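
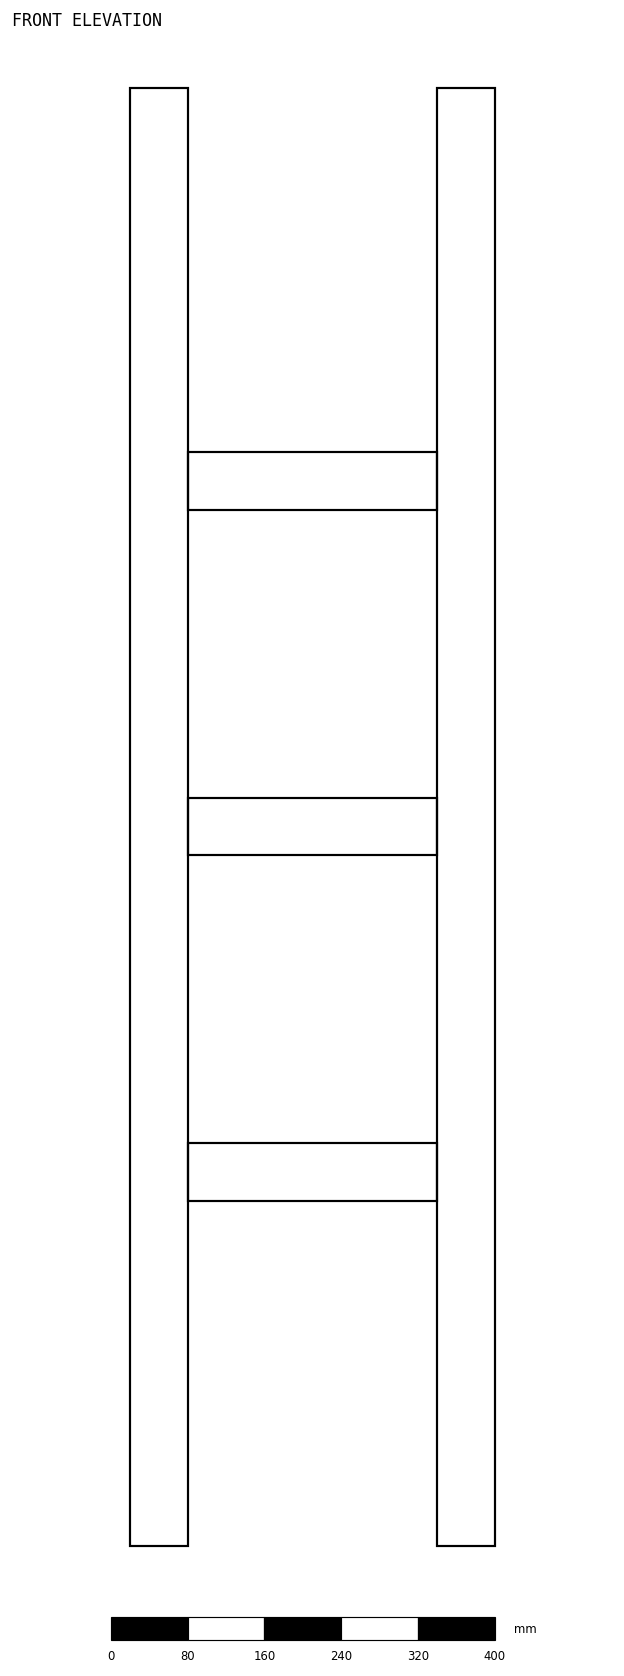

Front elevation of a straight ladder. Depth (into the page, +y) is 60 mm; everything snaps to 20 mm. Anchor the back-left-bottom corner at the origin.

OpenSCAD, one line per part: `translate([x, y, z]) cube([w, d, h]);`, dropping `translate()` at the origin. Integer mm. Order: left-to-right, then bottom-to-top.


cube([60, 60, 1520]);
translate([60, 0, 360]) cube([260, 60, 60]);
translate([60, 0, 720]) cube([260, 60, 60]);
translate([60, 0, 1080]) cube([260, 60, 60]);
translate([320, 0, 0]) cube([60, 60, 1520]);


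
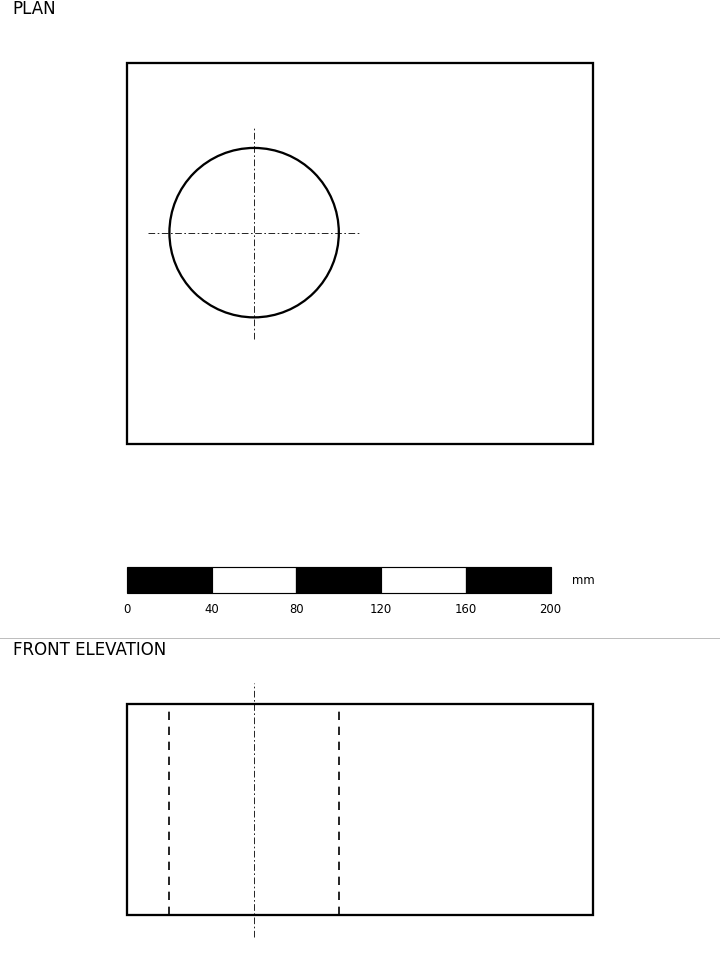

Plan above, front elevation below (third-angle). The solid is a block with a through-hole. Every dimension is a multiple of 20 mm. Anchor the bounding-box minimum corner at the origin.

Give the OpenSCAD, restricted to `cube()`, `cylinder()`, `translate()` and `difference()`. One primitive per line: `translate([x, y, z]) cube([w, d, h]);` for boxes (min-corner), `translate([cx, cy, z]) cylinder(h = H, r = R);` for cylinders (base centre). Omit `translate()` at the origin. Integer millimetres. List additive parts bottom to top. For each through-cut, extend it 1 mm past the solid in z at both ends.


difference() {
  cube([220, 180, 100]);
  translate([60, 100, -1]) cylinder(h = 102, r = 40);
}


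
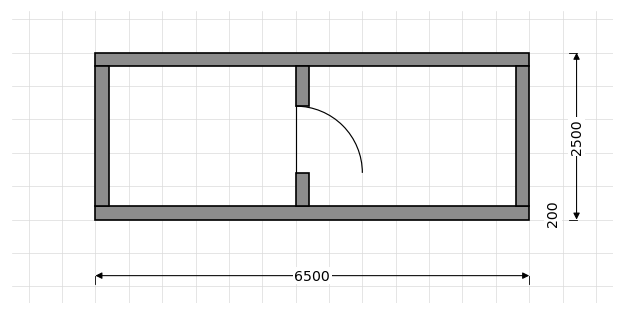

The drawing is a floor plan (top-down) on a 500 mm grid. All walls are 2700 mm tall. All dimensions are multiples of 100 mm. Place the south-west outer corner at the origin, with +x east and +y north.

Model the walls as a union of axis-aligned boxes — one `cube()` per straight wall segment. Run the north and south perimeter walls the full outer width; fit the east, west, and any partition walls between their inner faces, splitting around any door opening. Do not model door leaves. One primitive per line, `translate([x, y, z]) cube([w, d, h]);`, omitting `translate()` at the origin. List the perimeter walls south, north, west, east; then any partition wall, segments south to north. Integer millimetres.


cube([6500, 200, 2700]);
translate([0, 2300, 0]) cube([6500, 200, 2700]);
translate([0, 200, 0]) cube([200, 2100, 2700]);
translate([6300, 200, 0]) cube([200, 2100, 2700]);
translate([3000, 200, 0]) cube([200, 500, 2700]);
translate([3000, 1700, 0]) cube([200, 600, 2700]);


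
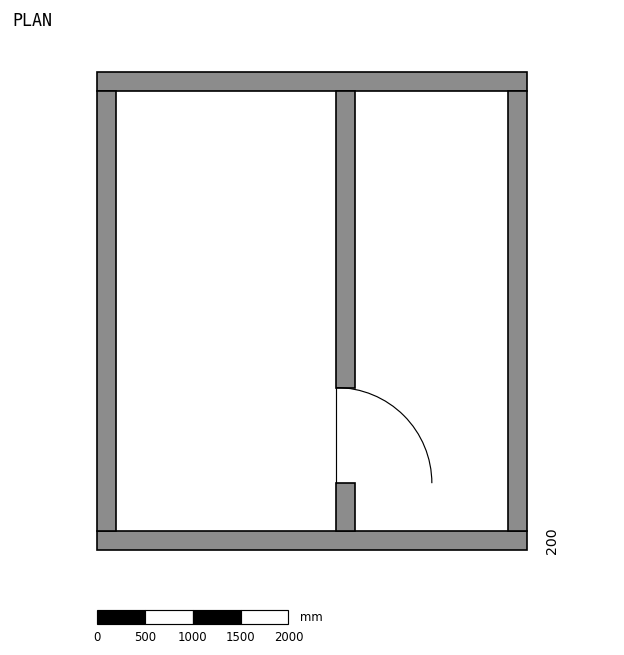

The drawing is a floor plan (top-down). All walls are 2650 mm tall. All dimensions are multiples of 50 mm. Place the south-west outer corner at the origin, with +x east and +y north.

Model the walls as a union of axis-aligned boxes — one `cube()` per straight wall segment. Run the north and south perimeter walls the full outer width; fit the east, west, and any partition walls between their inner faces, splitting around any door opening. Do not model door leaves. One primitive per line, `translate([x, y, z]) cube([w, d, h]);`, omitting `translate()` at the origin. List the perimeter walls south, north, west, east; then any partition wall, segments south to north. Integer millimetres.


cube([4500, 200, 2650]);
translate([0, 4800, 0]) cube([4500, 200, 2650]);
translate([0, 200, 0]) cube([200, 4600, 2650]);
translate([4300, 200, 0]) cube([200, 4600, 2650]);
translate([2500, 200, 0]) cube([200, 500, 2650]);
translate([2500, 1700, 0]) cube([200, 3100, 2650]);


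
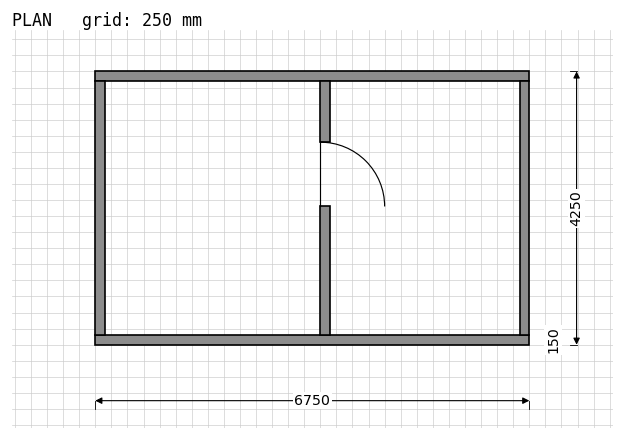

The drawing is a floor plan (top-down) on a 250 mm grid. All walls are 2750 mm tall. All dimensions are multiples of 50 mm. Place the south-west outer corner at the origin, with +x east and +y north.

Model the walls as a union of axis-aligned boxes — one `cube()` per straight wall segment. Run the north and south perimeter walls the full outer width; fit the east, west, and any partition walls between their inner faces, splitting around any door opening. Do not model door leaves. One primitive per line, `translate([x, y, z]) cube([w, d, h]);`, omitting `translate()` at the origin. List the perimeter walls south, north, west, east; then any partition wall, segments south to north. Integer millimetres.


cube([6750, 150, 2750]);
translate([0, 4100, 0]) cube([6750, 150, 2750]);
translate([0, 150, 0]) cube([150, 3950, 2750]);
translate([6600, 150, 0]) cube([150, 3950, 2750]);
translate([3500, 150, 0]) cube([150, 2000, 2750]);
translate([3500, 3150, 0]) cube([150, 950, 2750]);


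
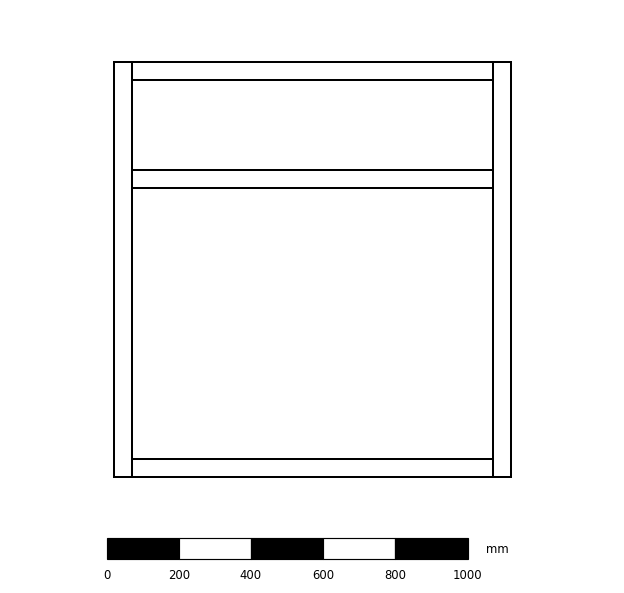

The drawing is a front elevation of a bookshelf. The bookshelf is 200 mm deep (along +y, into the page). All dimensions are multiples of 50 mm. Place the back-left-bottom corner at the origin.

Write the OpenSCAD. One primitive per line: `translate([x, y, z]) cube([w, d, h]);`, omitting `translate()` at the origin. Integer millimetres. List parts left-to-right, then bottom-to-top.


cube([50, 200, 1150]);
translate([50, 0, 0]) cube([1000, 200, 50]);
translate([50, 0, 800]) cube([1000, 200, 50]);
translate([50, 0, 1100]) cube([1000, 200, 50]);
translate([1050, 0, 0]) cube([50, 200, 1150]);


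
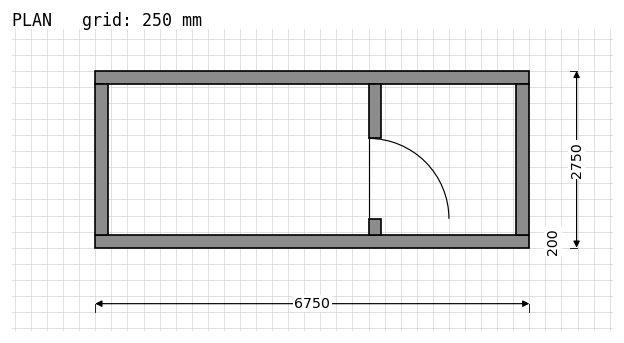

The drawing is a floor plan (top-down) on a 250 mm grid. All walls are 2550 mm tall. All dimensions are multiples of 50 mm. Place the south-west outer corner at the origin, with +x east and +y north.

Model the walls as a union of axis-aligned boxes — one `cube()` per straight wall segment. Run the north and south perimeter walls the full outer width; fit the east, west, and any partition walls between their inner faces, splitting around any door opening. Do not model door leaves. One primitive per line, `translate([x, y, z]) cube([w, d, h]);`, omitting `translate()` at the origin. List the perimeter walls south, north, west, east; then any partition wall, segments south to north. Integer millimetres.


cube([6750, 200, 2550]);
translate([0, 2550, 0]) cube([6750, 200, 2550]);
translate([0, 200, 0]) cube([200, 2350, 2550]);
translate([6550, 200, 0]) cube([200, 2350, 2550]);
translate([4250, 200, 0]) cube([200, 250, 2550]);
translate([4250, 1700, 0]) cube([200, 850, 2550]);


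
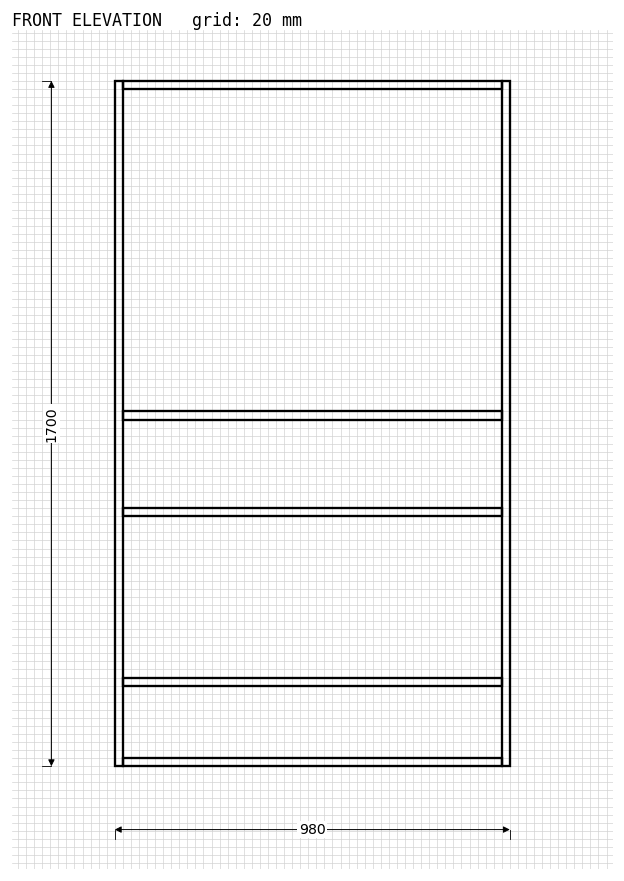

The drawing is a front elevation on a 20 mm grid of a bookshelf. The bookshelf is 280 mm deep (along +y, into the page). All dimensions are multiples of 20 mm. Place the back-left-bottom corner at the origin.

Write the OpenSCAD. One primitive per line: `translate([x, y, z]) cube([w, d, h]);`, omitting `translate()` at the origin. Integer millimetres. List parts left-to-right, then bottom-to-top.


cube([20, 280, 1700]);
translate([20, 0, 0]) cube([940, 280, 20]);
translate([20, 0, 200]) cube([940, 280, 20]);
translate([20, 0, 620]) cube([940, 280, 20]);
translate([20, 0, 860]) cube([940, 280, 20]);
translate([20, 0, 1680]) cube([940, 280, 20]);
translate([960, 0, 0]) cube([20, 280, 1700]);


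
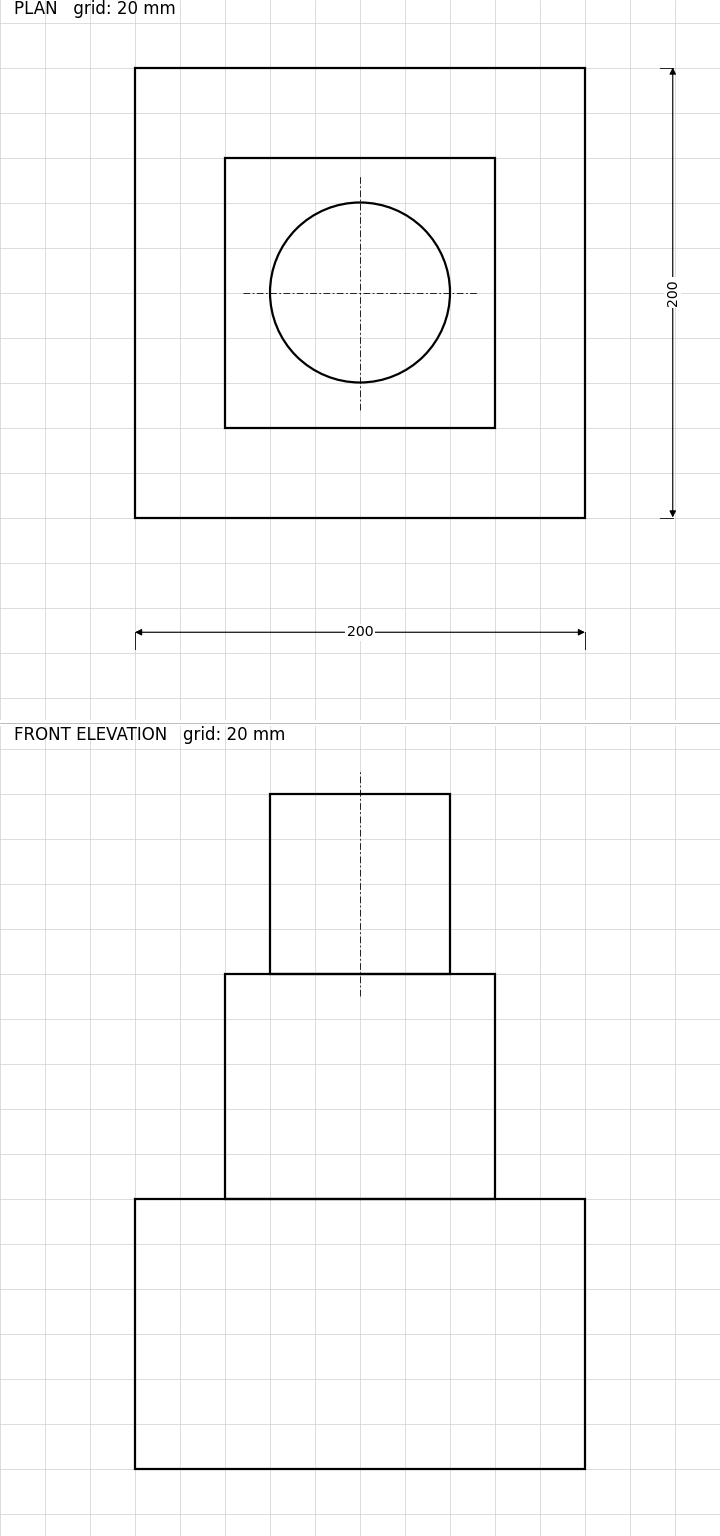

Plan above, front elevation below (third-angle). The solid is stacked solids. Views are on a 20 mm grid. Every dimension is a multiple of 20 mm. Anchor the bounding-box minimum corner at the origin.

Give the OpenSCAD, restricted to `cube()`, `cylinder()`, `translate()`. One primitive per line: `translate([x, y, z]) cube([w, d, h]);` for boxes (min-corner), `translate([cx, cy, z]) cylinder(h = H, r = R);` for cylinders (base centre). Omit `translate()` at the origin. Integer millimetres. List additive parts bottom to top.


cube([200, 200, 120]);
translate([40, 40, 120]) cube([120, 120, 100]);
translate([100, 100, 220]) cylinder(h = 80, r = 40);


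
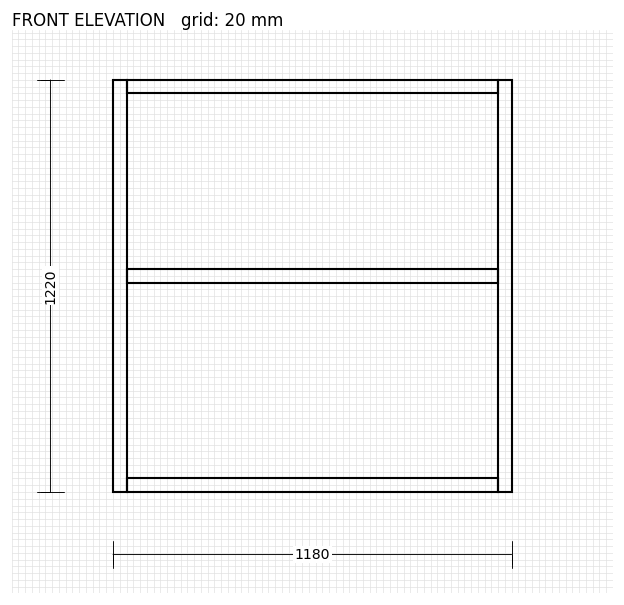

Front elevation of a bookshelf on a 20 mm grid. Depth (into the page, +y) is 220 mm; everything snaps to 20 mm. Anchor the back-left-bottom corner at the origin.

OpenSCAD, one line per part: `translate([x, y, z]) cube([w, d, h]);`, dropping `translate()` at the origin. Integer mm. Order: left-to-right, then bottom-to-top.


cube([40, 220, 1220]);
translate([40, 0, 0]) cube([1100, 220, 40]);
translate([40, 0, 620]) cube([1100, 220, 40]);
translate([40, 0, 1180]) cube([1100, 220, 40]);
translate([1140, 0, 0]) cube([40, 220, 1220]);


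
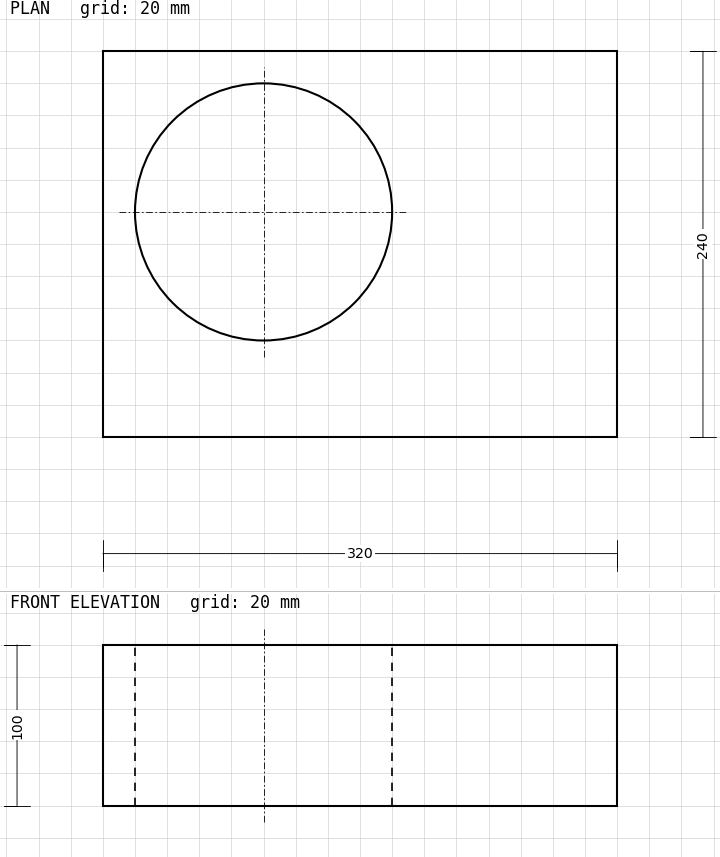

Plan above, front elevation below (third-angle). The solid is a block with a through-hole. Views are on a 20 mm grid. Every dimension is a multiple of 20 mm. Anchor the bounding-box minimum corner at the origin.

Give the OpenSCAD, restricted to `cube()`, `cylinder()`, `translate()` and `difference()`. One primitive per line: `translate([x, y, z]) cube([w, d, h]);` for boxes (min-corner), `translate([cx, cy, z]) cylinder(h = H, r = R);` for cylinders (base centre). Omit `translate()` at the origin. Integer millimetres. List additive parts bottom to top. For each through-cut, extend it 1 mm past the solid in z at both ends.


difference() {
  cube([320, 240, 100]);
  translate([100, 140, -1]) cylinder(h = 102, r = 80);
}


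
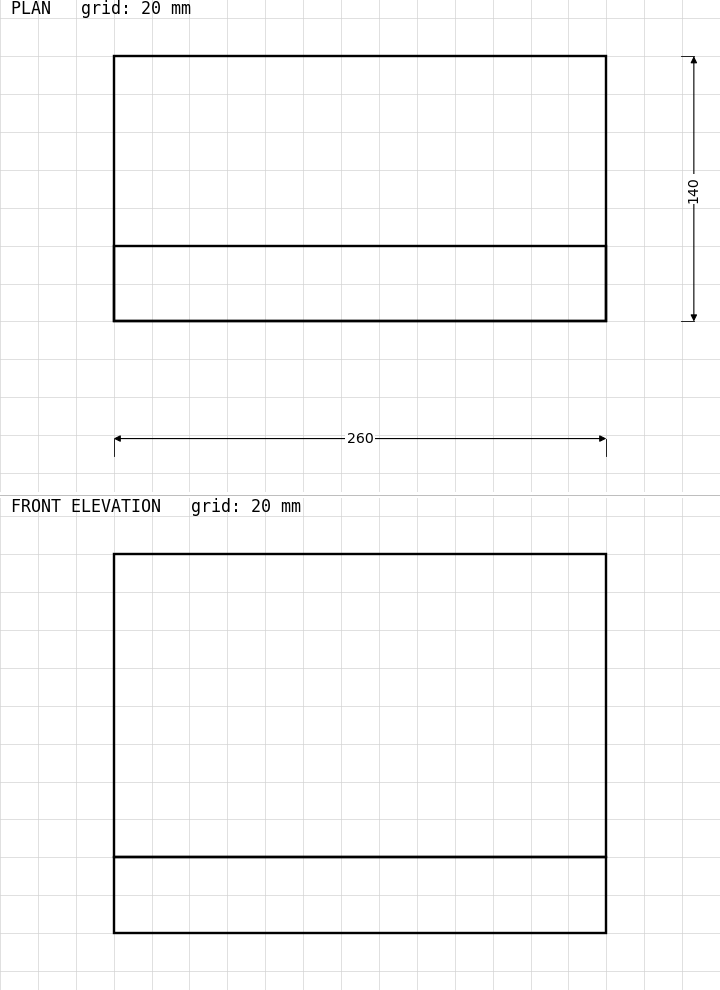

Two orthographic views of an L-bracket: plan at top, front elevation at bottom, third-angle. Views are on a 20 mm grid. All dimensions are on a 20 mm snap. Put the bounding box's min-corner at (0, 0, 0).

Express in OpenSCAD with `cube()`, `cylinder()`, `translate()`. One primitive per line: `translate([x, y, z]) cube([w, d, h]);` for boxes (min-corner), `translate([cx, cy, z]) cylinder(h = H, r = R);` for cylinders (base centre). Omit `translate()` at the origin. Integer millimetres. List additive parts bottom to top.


cube([260, 140, 40]);
translate([0, 0, 40]) cube([260, 40, 160]);


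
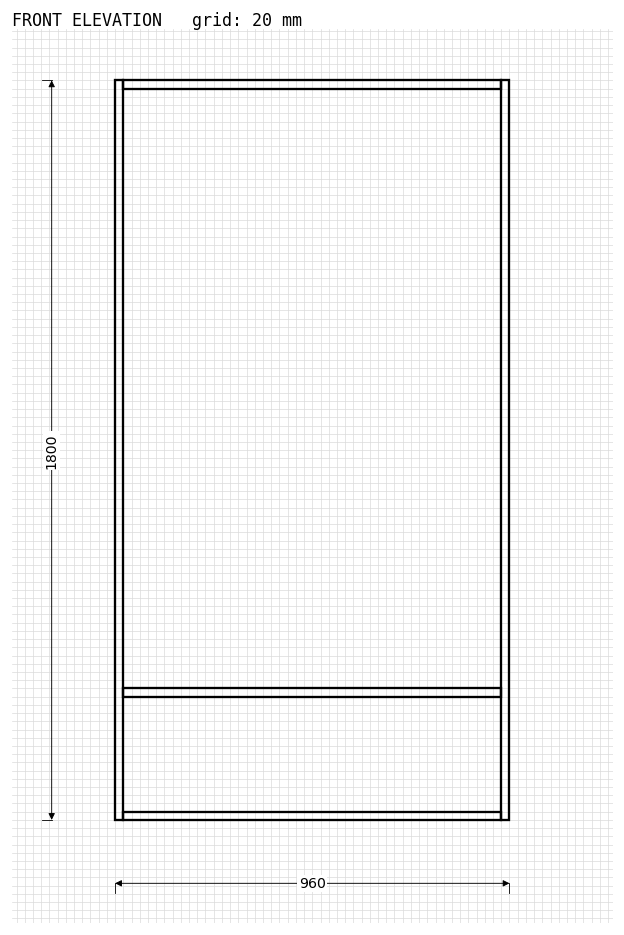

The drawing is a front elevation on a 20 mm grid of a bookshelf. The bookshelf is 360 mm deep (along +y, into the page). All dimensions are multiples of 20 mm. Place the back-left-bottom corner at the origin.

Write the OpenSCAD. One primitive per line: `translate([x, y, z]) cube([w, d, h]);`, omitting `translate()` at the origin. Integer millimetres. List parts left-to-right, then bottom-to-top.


cube([20, 360, 1800]);
translate([20, 0, 0]) cube([920, 360, 20]);
translate([20, 0, 300]) cube([920, 360, 20]);
translate([20, 0, 1780]) cube([920, 360, 20]);
translate([940, 0, 0]) cube([20, 360, 1800]);


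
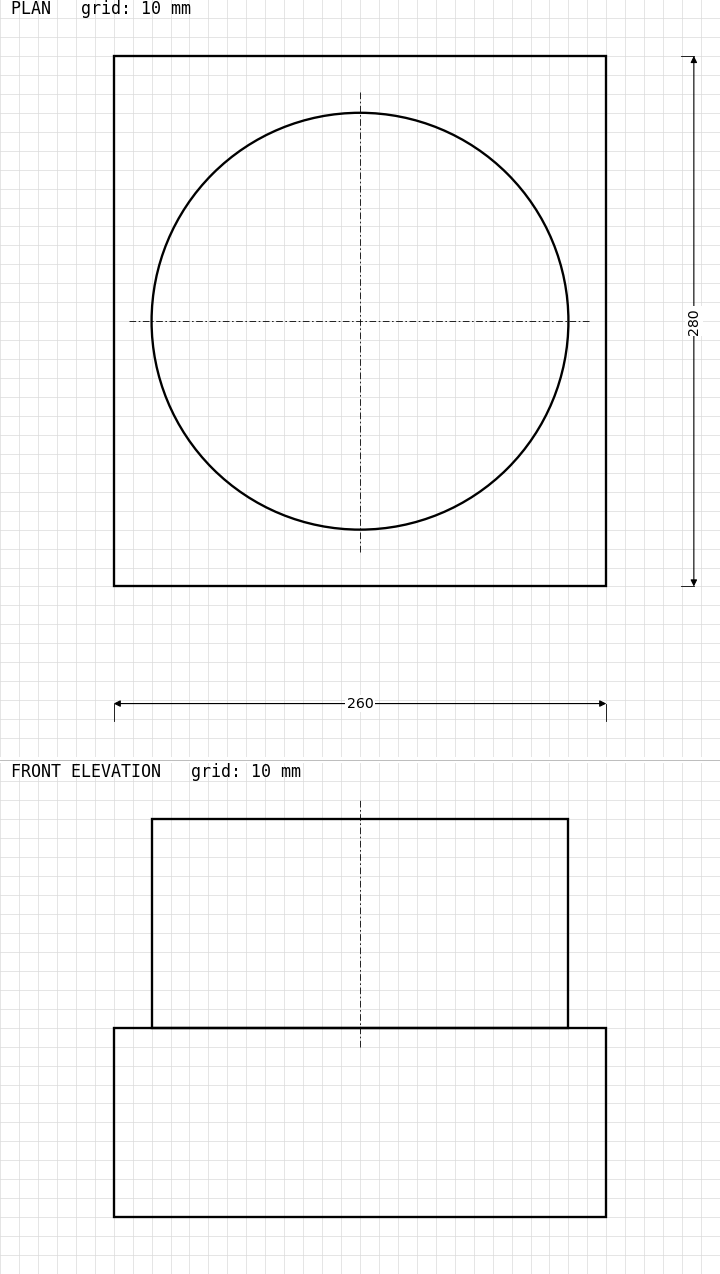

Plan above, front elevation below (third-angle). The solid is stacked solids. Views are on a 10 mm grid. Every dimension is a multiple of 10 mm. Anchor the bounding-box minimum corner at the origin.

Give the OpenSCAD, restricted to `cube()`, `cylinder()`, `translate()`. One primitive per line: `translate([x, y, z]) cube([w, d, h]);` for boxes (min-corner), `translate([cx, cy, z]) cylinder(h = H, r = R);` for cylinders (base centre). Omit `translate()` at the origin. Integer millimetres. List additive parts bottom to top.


cube([260, 280, 100]);
translate([130, 140, 100]) cylinder(h = 110, r = 110);


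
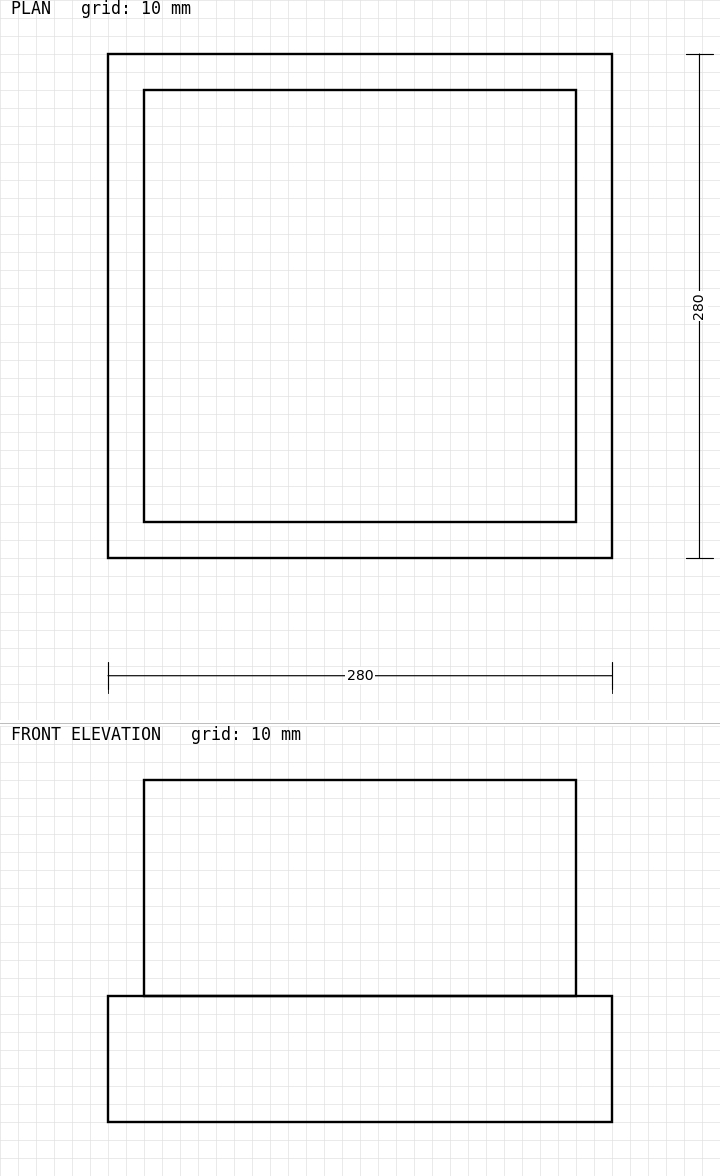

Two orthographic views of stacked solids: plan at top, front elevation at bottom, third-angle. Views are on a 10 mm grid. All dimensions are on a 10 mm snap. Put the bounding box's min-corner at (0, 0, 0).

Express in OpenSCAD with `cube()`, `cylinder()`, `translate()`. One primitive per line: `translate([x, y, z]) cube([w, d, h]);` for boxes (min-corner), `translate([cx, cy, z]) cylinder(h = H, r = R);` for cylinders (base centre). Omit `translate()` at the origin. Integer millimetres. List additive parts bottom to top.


cube([280, 280, 70]);
translate([20, 20, 70]) cube([240, 240, 120]);


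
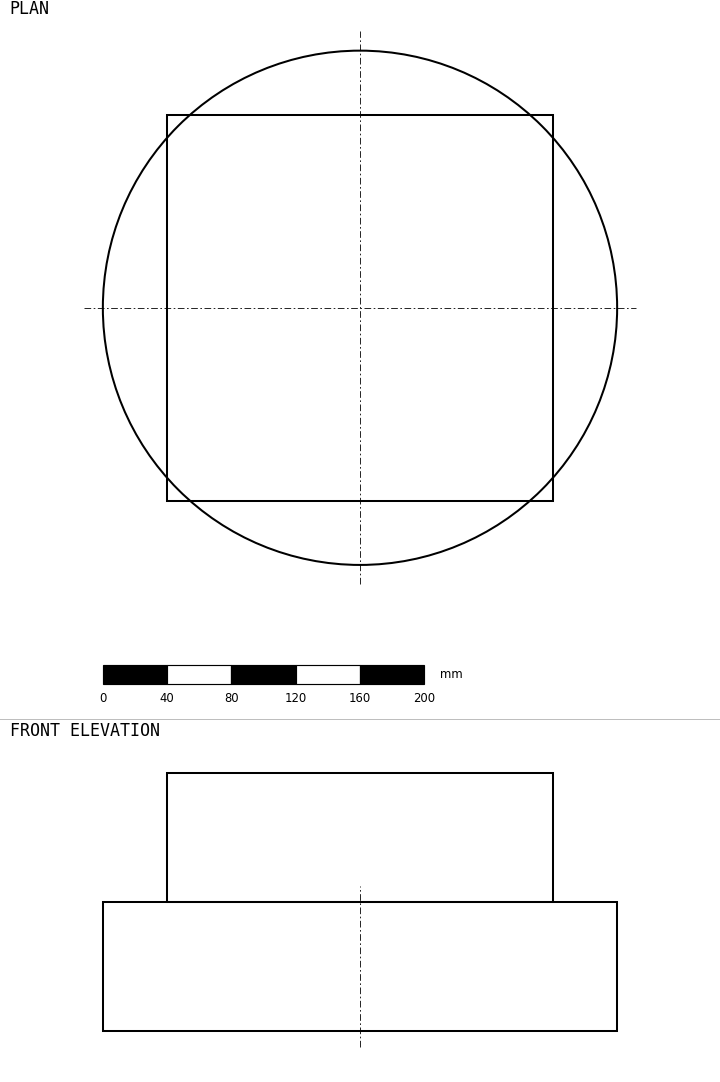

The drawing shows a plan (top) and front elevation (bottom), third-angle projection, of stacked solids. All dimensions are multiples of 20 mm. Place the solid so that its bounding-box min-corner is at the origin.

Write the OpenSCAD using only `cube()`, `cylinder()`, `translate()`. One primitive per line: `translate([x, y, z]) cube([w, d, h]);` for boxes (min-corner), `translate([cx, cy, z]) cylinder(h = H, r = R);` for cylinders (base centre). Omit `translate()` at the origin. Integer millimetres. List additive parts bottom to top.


translate([160, 160, 0]) cylinder(h = 80, r = 160);
translate([40, 40, 80]) cube([240, 240, 80]);


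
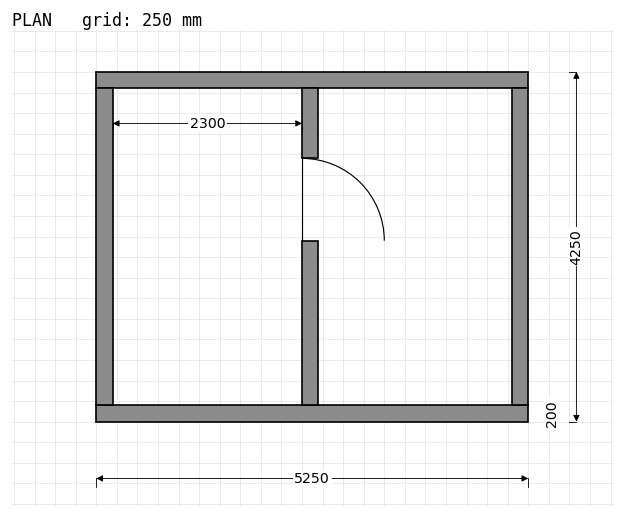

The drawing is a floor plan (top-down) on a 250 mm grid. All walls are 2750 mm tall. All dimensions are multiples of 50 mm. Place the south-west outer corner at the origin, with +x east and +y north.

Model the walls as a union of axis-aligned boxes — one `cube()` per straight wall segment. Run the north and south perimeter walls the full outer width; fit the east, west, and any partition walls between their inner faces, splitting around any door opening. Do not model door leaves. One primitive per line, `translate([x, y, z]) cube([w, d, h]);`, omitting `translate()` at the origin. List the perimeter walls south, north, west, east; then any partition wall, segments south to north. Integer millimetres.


cube([5250, 200, 2750]);
translate([0, 4050, 0]) cube([5250, 200, 2750]);
translate([0, 200, 0]) cube([200, 3850, 2750]);
translate([5050, 200, 0]) cube([200, 3850, 2750]);
translate([2500, 200, 0]) cube([200, 2000, 2750]);
translate([2500, 3200, 0]) cube([200, 850, 2750]);


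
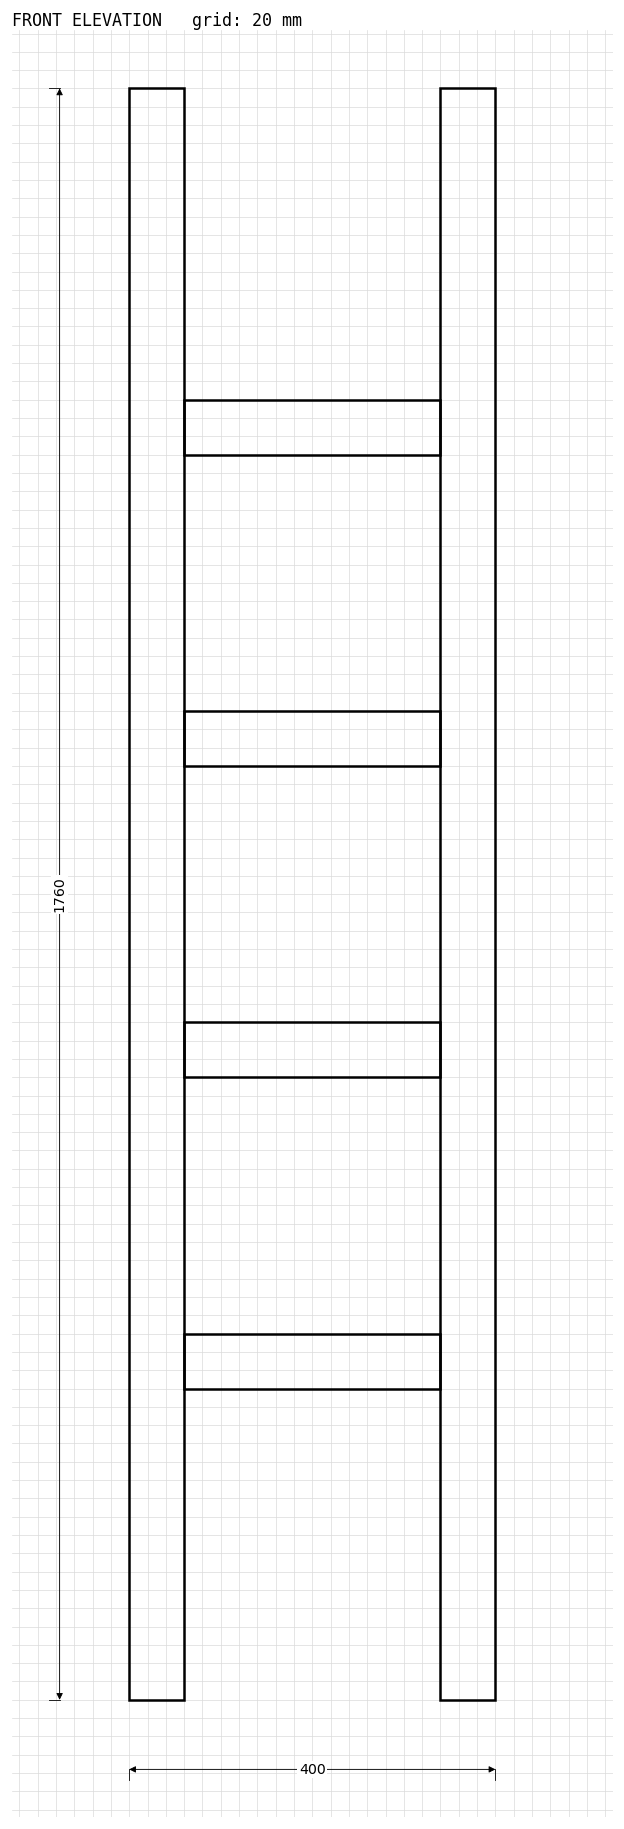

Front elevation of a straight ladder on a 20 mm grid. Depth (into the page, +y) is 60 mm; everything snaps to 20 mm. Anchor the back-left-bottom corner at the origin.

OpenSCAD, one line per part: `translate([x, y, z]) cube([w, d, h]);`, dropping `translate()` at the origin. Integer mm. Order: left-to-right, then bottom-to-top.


cube([60, 60, 1760]);
translate([60, 0, 340]) cube([280, 60, 60]);
translate([60, 0, 680]) cube([280, 60, 60]);
translate([60, 0, 1020]) cube([280, 60, 60]);
translate([60, 0, 1360]) cube([280, 60, 60]);
translate([340, 0, 0]) cube([60, 60, 1760]);


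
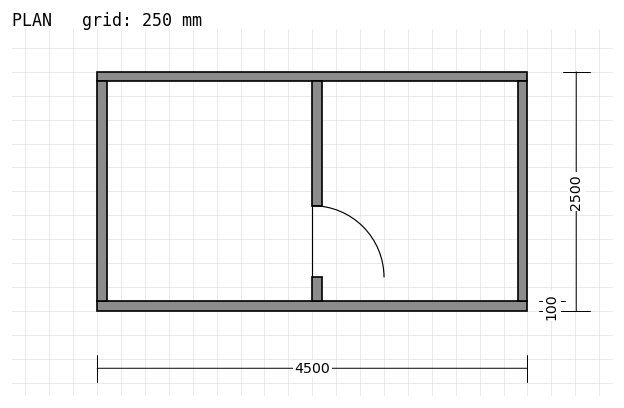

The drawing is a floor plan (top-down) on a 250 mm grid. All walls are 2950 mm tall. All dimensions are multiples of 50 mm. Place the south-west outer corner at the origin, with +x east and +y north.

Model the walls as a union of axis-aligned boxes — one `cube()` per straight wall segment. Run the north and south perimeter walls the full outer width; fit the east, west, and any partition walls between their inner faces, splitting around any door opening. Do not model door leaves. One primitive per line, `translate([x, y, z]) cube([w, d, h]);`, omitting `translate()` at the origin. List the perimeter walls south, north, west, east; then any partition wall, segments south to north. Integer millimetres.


cube([4500, 100, 2950]);
translate([0, 2400, 0]) cube([4500, 100, 2950]);
translate([0, 100, 0]) cube([100, 2300, 2950]);
translate([4400, 100, 0]) cube([100, 2300, 2950]);
translate([2250, 100, 0]) cube([100, 250, 2950]);
translate([2250, 1100, 0]) cube([100, 1300, 2950]);


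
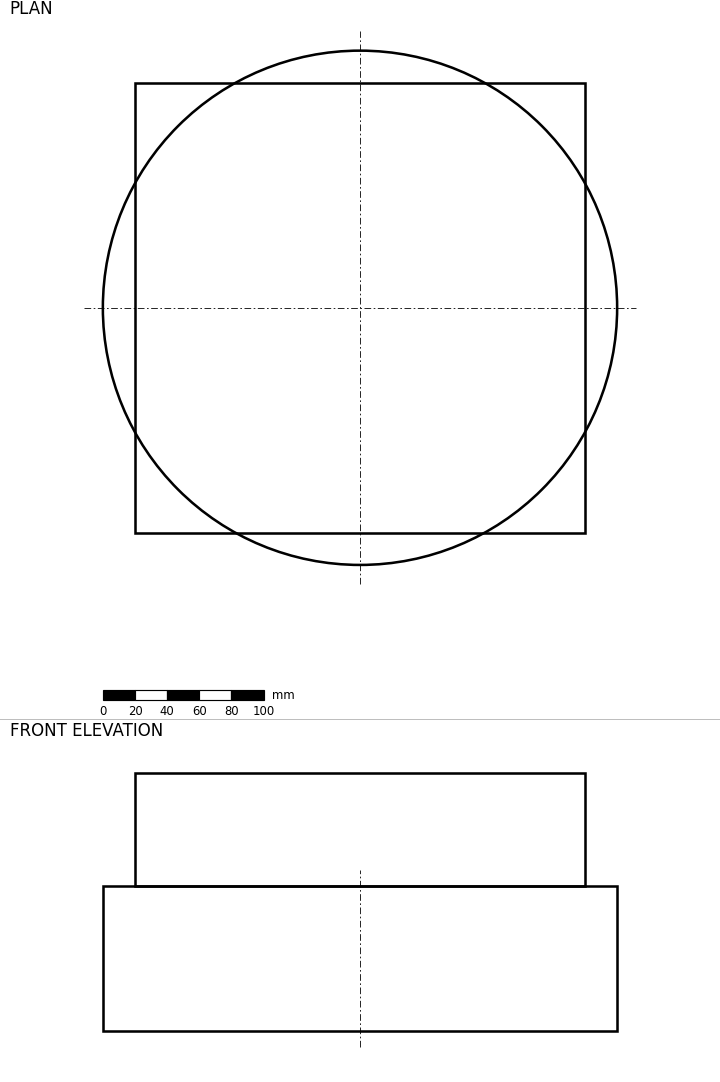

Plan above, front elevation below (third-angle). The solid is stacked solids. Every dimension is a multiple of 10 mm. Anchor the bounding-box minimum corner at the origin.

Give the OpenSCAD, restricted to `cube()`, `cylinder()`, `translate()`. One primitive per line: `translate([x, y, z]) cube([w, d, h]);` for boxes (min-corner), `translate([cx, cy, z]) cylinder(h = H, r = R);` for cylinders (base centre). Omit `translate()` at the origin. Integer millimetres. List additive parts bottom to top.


translate([160, 160, 0]) cylinder(h = 90, r = 160);
translate([20, 20, 90]) cube([280, 280, 70]);


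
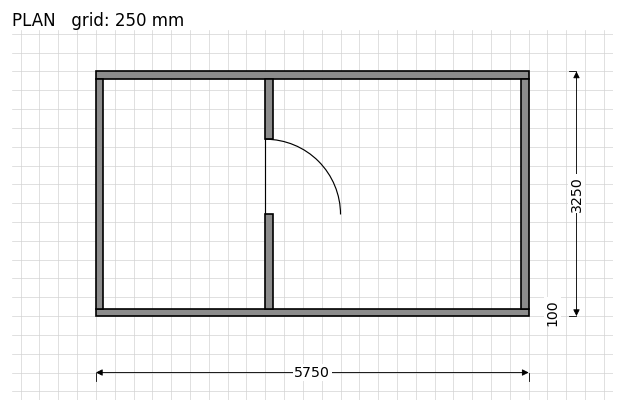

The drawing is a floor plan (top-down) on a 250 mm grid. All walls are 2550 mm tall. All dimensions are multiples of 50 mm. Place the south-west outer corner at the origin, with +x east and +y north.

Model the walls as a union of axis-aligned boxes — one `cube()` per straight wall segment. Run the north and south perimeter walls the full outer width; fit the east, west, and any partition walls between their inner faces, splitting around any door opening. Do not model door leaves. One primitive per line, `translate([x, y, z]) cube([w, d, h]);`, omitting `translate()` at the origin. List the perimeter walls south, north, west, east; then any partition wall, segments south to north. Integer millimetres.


cube([5750, 100, 2550]);
translate([0, 3150, 0]) cube([5750, 100, 2550]);
translate([0, 100, 0]) cube([100, 3050, 2550]);
translate([5650, 100, 0]) cube([100, 3050, 2550]);
translate([2250, 100, 0]) cube([100, 1250, 2550]);
translate([2250, 2350, 0]) cube([100, 800, 2550]);


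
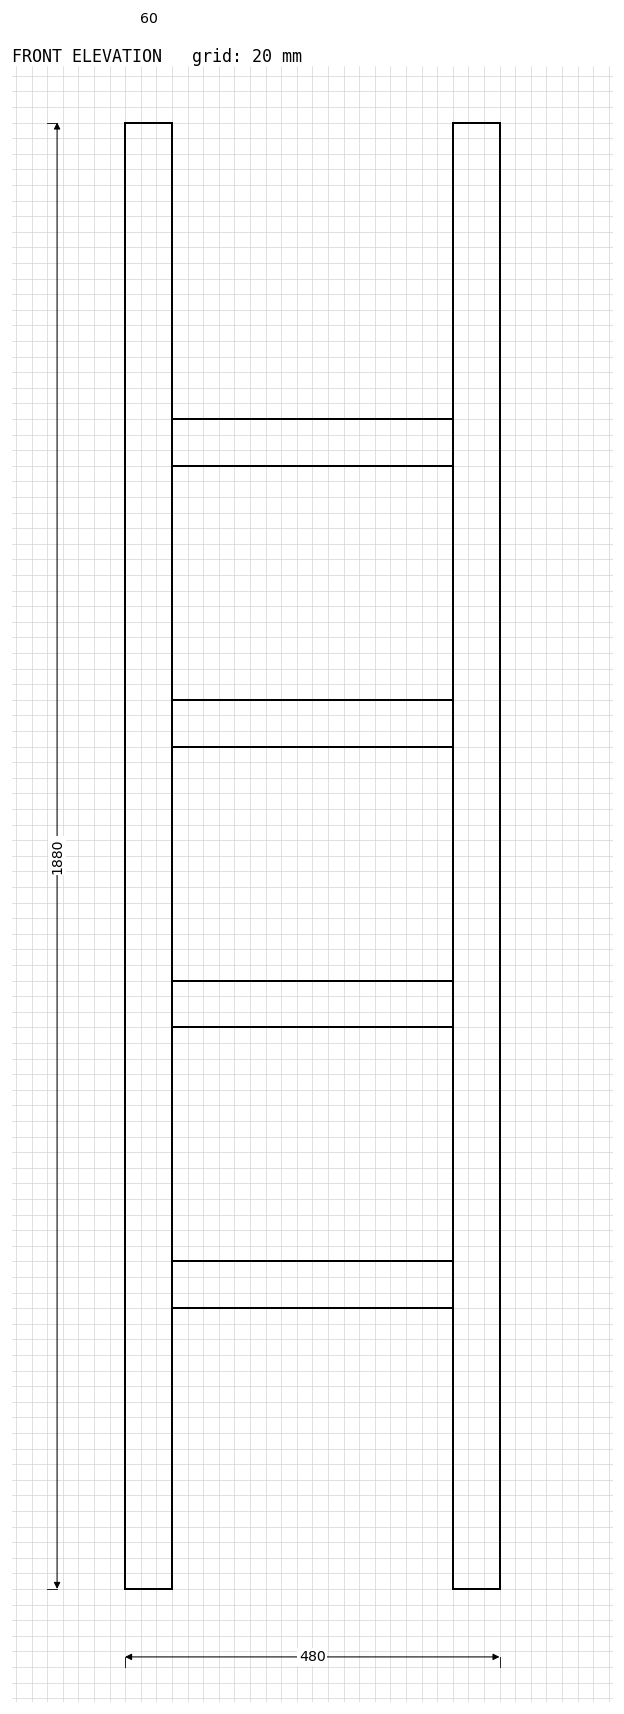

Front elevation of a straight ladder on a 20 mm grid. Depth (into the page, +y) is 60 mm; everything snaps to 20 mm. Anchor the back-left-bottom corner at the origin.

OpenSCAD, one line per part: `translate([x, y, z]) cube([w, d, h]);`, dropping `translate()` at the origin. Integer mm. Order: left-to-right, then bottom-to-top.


cube([60, 60, 1880]);
translate([60, 0, 360]) cube([360, 60, 60]);
translate([60, 0, 720]) cube([360, 60, 60]);
translate([60, 0, 1080]) cube([360, 60, 60]);
translate([60, 0, 1440]) cube([360, 60, 60]);
translate([420, 0, 0]) cube([60, 60, 1880]);


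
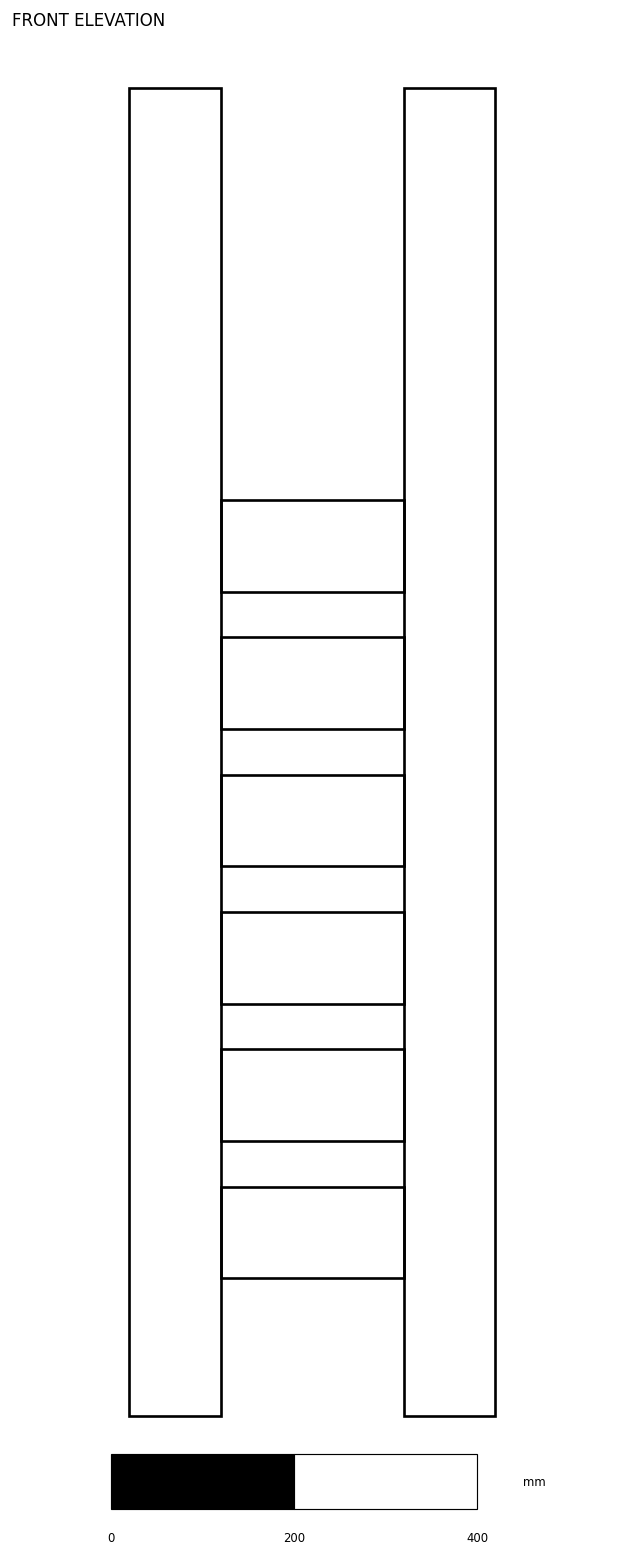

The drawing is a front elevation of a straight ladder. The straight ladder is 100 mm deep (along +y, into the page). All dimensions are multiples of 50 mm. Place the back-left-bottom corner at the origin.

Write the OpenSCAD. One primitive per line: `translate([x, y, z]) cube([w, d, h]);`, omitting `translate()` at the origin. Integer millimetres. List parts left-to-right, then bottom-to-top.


cube([100, 100, 1450]);
translate([100, 0, 150]) cube([200, 100, 100]);
translate([100, 0, 300]) cube([200, 100, 100]);
translate([100, 0, 450]) cube([200, 100, 100]);
translate([100, 0, 600]) cube([200, 100, 100]);
translate([100, 0, 750]) cube([200, 100, 100]);
translate([100, 0, 900]) cube([200, 100, 100]);
translate([300, 0, 0]) cube([100, 100, 1450]);


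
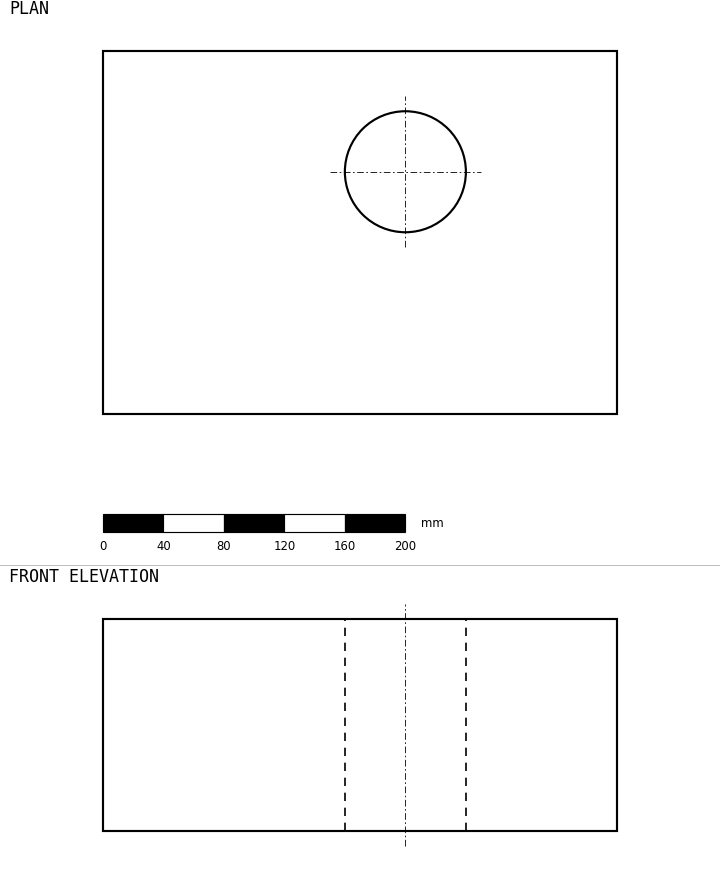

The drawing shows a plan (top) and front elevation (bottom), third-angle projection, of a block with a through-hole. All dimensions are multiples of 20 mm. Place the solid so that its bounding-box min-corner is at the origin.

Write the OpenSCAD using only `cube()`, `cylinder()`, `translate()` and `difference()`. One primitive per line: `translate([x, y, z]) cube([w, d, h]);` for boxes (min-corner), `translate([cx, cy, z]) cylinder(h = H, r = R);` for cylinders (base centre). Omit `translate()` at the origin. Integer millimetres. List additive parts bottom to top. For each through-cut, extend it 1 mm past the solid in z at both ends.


difference() {
  cube([340, 240, 140]);
  translate([200, 160, -1]) cylinder(h = 142, r = 40);
}


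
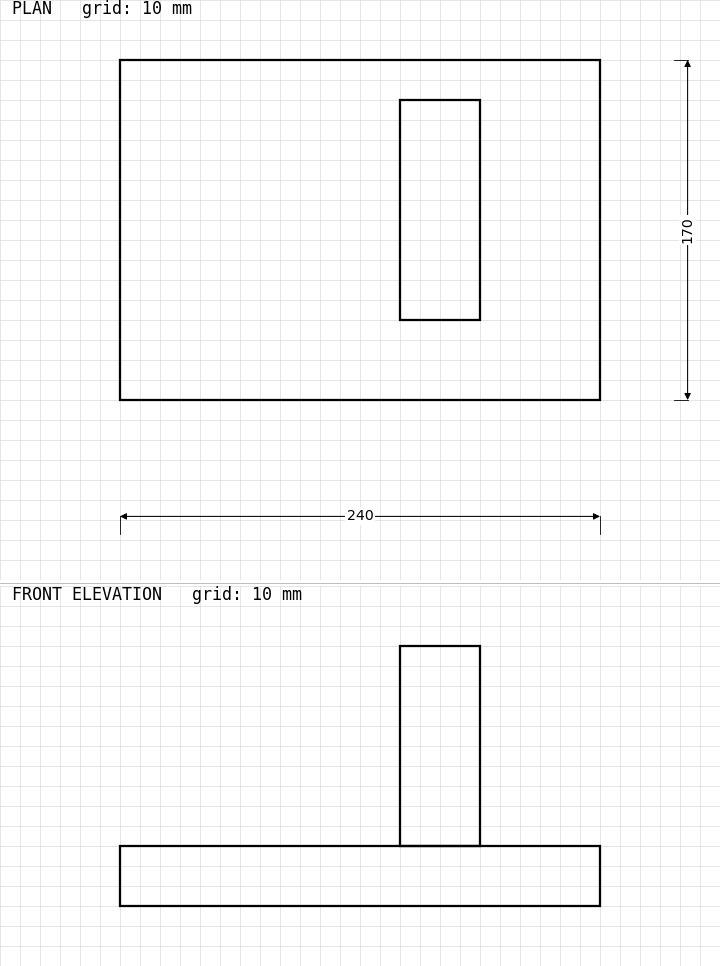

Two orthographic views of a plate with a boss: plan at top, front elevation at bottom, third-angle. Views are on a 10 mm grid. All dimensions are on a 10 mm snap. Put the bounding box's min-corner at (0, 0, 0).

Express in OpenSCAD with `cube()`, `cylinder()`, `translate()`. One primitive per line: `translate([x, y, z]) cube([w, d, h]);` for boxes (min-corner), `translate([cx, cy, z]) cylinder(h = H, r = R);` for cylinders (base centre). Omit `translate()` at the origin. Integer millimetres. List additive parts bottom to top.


cube([240, 170, 30]);
translate([140, 40, 30]) cube([40, 110, 100]);


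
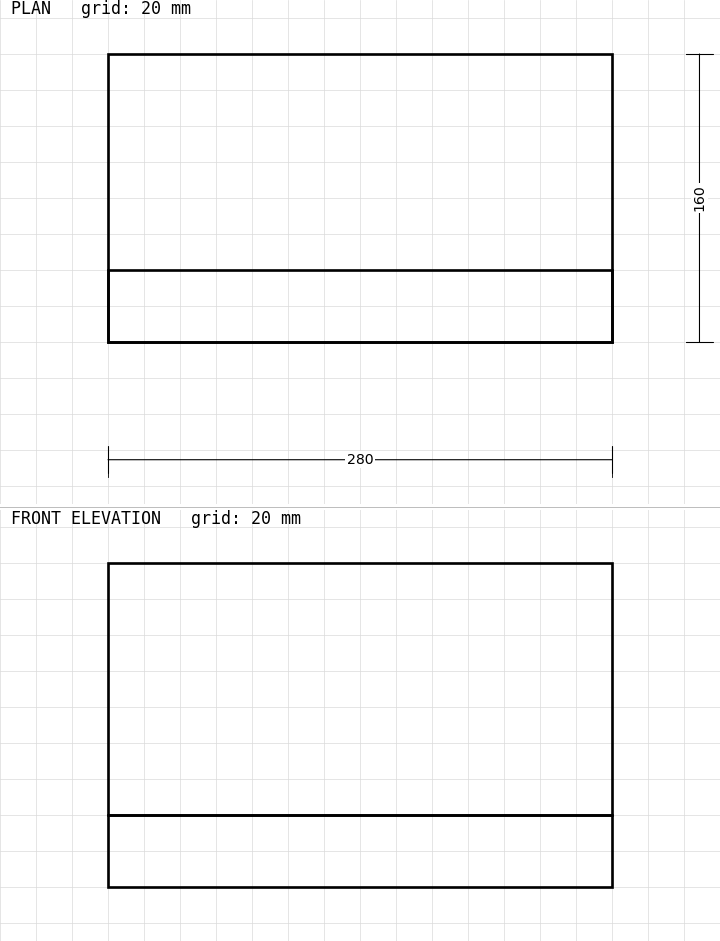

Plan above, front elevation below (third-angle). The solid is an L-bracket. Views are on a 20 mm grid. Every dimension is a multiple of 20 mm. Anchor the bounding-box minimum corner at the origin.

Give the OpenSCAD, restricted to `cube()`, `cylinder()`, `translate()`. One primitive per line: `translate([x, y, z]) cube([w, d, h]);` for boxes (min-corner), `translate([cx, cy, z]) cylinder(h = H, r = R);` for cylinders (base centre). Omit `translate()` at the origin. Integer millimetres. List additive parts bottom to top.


cube([280, 160, 40]);
translate([0, 0, 40]) cube([280, 40, 140]);


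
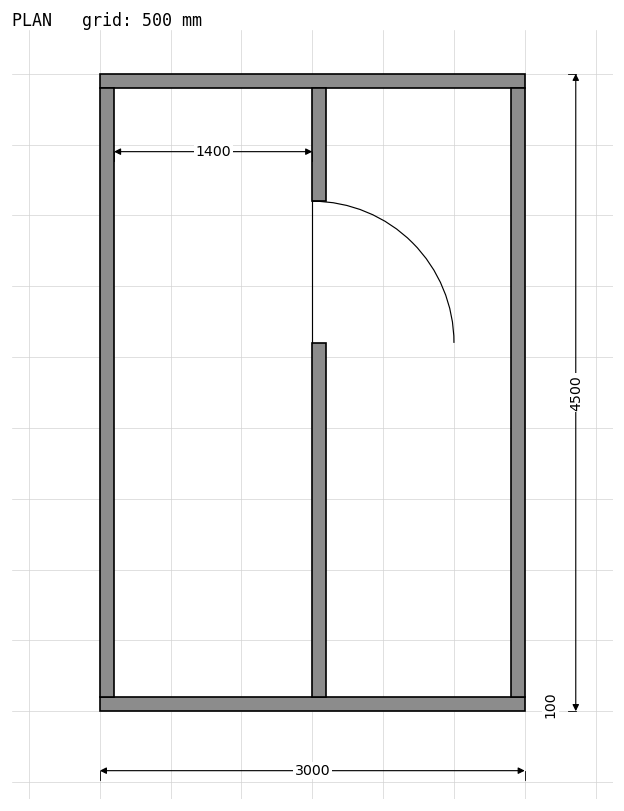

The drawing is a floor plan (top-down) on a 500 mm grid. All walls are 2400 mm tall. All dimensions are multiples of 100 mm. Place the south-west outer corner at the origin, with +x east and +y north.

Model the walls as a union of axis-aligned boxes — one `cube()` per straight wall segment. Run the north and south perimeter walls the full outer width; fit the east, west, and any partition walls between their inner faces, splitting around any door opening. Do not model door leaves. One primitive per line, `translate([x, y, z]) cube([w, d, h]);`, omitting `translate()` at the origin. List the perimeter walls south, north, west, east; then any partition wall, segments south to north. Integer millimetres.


cube([3000, 100, 2400]);
translate([0, 4400, 0]) cube([3000, 100, 2400]);
translate([0, 100, 0]) cube([100, 4300, 2400]);
translate([2900, 100, 0]) cube([100, 4300, 2400]);
translate([1500, 100, 0]) cube([100, 2500, 2400]);
translate([1500, 3600, 0]) cube([100, 800, 2400]);


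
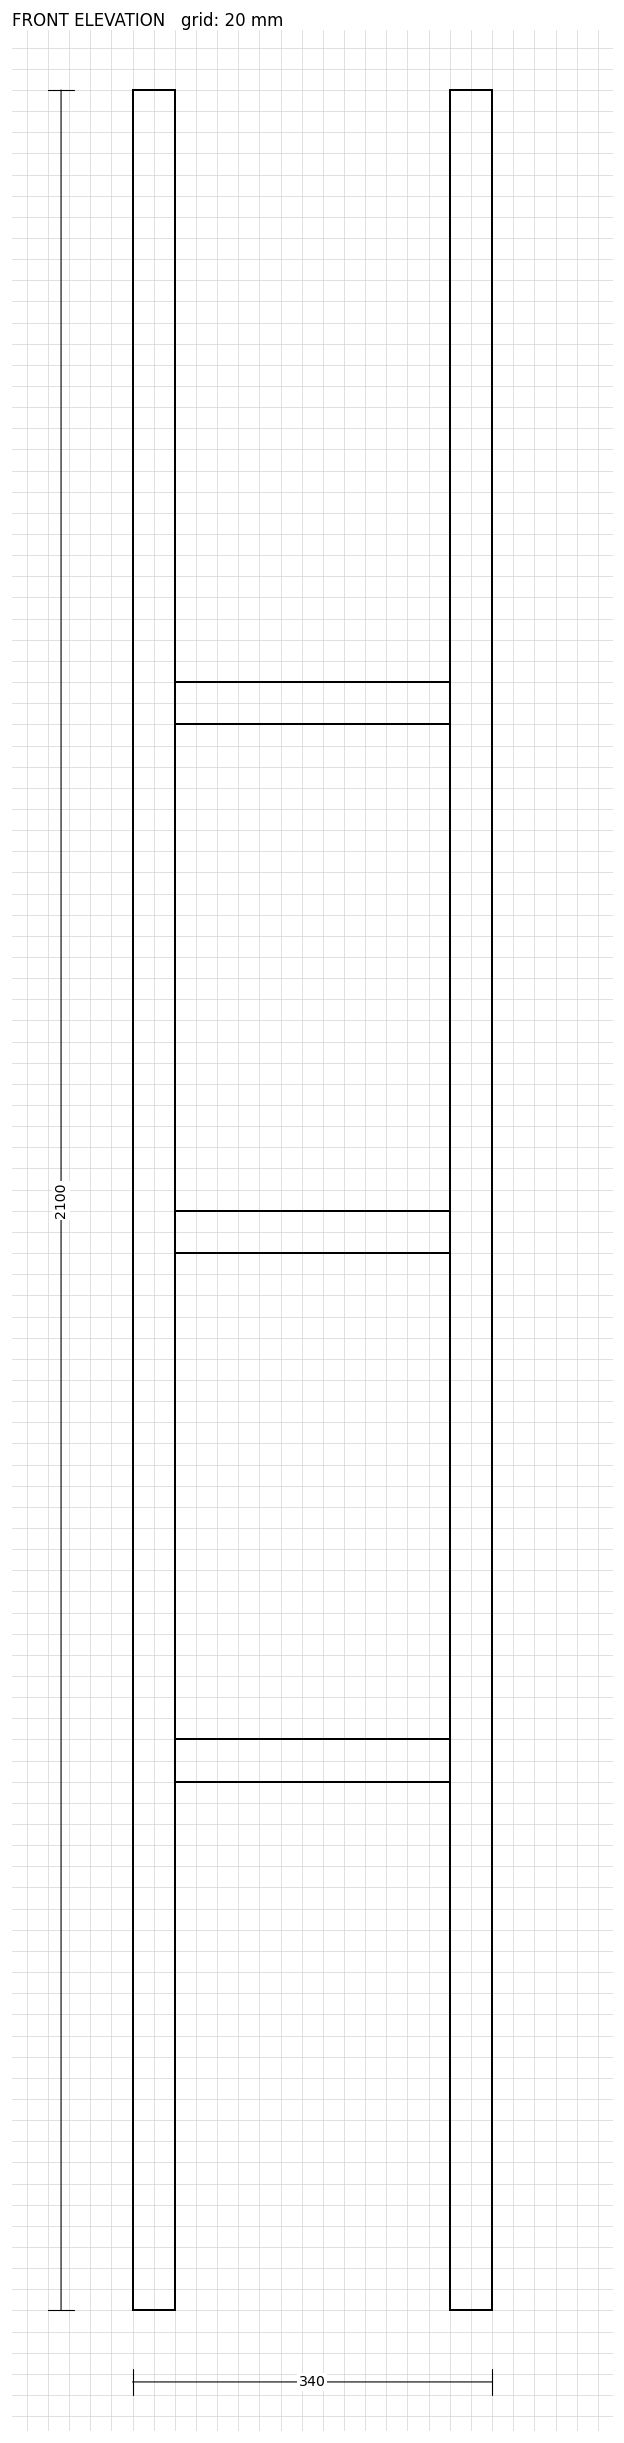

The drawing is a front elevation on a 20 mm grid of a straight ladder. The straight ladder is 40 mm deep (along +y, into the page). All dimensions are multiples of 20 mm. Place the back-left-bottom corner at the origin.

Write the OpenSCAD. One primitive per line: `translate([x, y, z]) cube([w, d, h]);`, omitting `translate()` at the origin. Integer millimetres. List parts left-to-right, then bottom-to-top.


cube([40, 40, 2100]);
translate([40, 0, 500]) cube([260, 40, 40]);
translate([40, 0, 1000]) cube([260, 40, 40]);
translate([40, 0, 1500]) cube([260, 40, 40]);
translate([300, 0, 0]) cube([40, 40, 2100]);


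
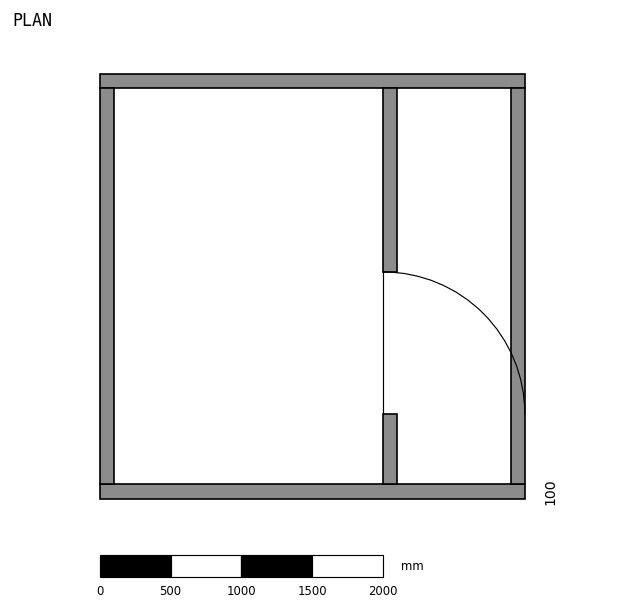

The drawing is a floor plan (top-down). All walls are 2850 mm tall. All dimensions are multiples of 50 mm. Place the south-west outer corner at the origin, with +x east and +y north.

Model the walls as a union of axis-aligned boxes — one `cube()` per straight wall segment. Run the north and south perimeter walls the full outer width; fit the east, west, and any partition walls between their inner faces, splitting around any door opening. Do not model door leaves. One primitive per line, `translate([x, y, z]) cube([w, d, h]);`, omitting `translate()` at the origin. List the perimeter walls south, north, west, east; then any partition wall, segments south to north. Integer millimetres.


cube([3000, 100, 2850]);
translate([0, 2900, 0]) cube([3000, 100, 2850]);
translate([0, 100, 0]) cube([100, 2800, 2850]);
translate([2900, 100, 0]) cube([100, 2800, 2850]);
translate([2000, 100, 0]) cube([100, 500, 2850]);
translate([2000, 1600, 0]) cube([100, 1300, 2850]);


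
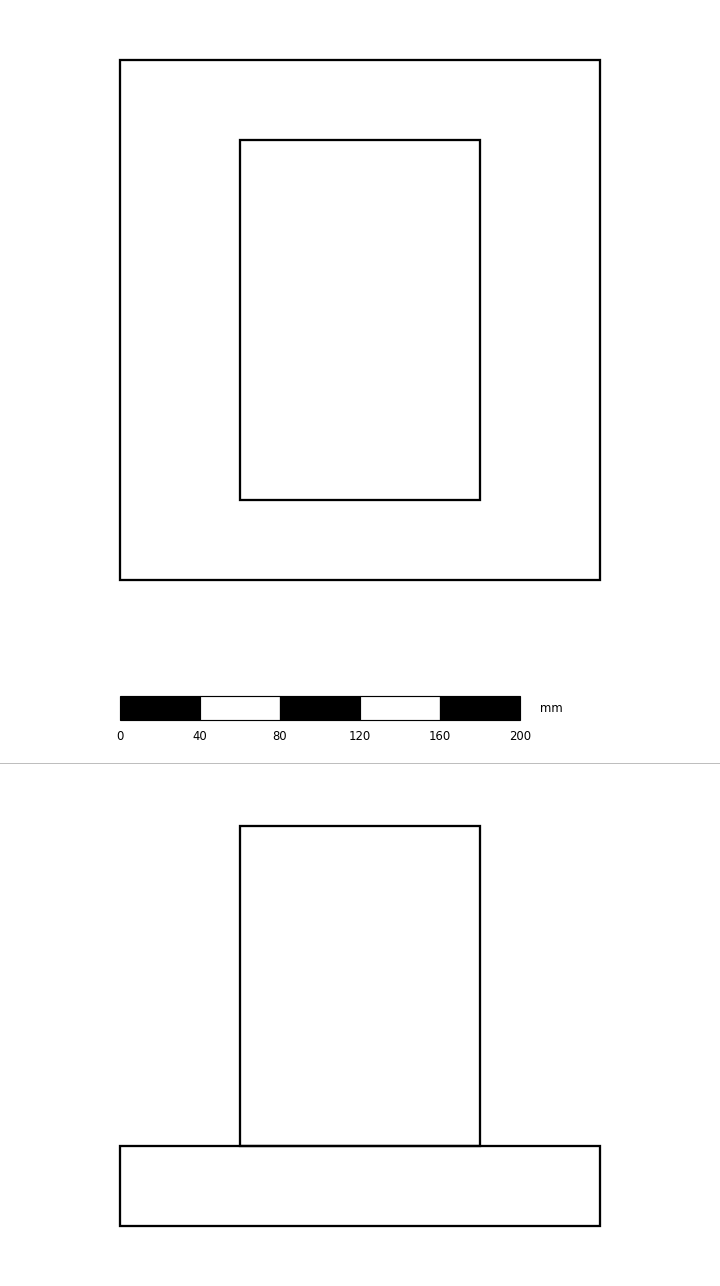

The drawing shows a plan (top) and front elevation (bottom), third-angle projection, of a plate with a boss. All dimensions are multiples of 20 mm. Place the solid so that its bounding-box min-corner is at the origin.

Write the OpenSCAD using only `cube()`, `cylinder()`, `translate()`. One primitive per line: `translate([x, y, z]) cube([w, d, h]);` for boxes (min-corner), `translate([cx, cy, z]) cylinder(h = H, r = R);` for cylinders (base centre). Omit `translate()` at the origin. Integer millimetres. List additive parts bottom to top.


cube([240, 260, 40]);
translate([60, 40, 40]) cube([120, 180, 160]);


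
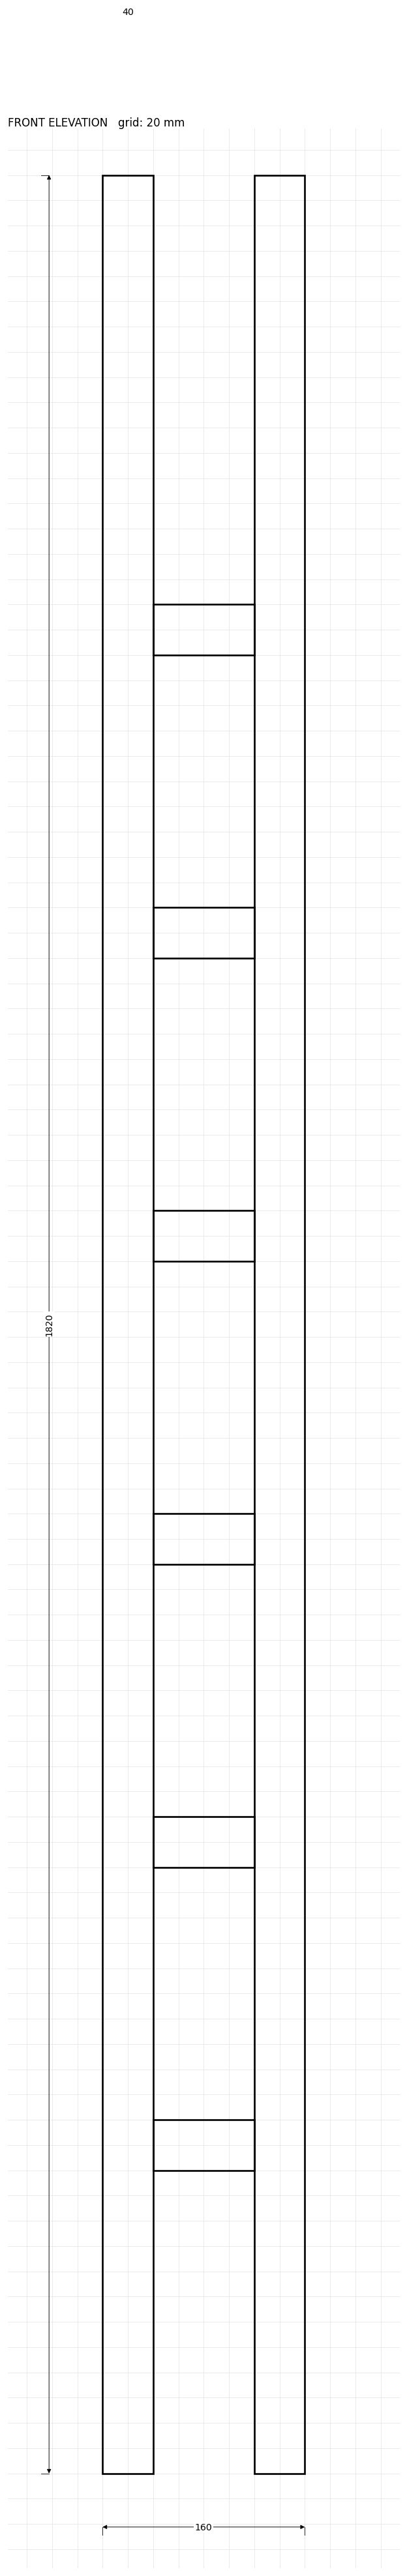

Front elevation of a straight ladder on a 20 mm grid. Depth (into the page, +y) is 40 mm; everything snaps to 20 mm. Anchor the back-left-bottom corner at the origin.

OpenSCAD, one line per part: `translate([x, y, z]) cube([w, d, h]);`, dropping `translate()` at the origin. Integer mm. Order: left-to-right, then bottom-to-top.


cube([40, 40, 1820]);
translate([40, 0, 240]) cube([80, 40, 40]);
translate([40, 0, 480]) cube([80, 40, 40]);
translate([40, 0, 720]) cube([80, 40, 40]);
translate([40, 0, 960]) cube([80, 40, 40]);
translate([40, 0, 1200]) cube([80, 40, 40]);
translate([40, 0, 1440]) cube([80, 40, 40]);
translate([120, 0, 0]) cube([40, 40, 1820]);


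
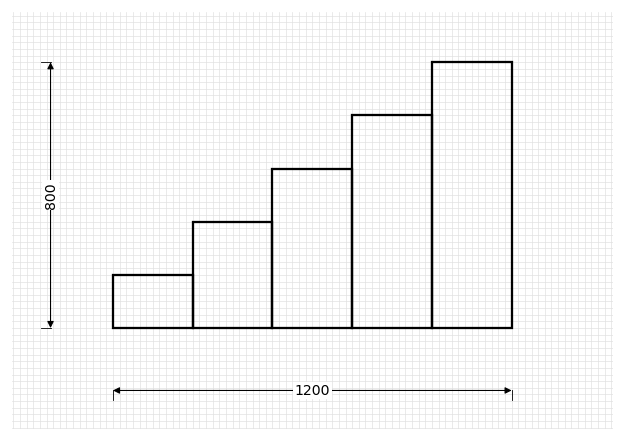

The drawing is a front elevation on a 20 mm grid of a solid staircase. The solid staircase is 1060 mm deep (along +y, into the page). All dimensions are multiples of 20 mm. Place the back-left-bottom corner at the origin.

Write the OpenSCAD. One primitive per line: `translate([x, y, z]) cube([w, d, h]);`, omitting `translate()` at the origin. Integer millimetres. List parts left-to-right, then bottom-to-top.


cube([240, 1060, 160]);
translate([240, 0, 0]) cube([240, 1060, 320]);
translate([480, 0, 0]) cube([240, 1060, 480]);
translate([720, 0, 0]) cube([240, 1060, 640]);
translate([960, 0, 0]) cube([240, 1060, 800]);


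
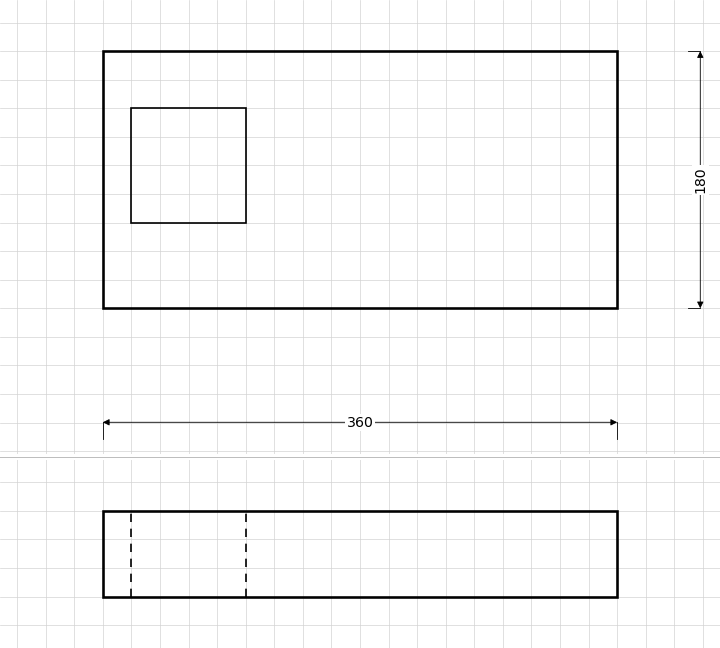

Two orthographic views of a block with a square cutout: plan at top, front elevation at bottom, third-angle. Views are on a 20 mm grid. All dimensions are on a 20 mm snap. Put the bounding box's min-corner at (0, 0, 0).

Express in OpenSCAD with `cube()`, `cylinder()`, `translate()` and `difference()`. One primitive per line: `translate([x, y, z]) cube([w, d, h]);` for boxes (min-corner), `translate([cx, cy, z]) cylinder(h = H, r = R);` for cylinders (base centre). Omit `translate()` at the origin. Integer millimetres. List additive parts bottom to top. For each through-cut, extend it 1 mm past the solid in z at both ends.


difference() {
  cube([360, 180, 60]);
  translate([20, 60, -1]) cube([80, 80, 62]);
}


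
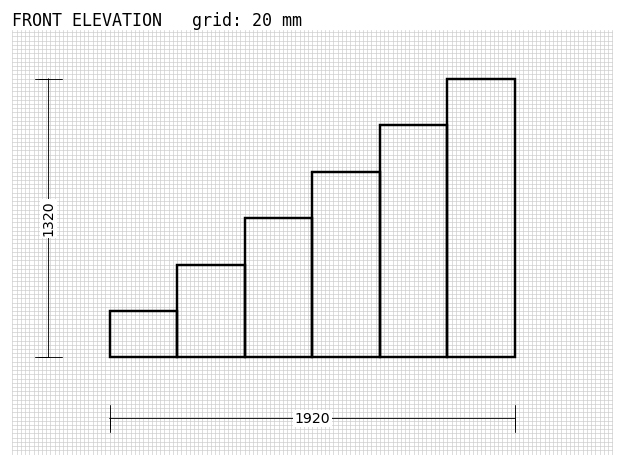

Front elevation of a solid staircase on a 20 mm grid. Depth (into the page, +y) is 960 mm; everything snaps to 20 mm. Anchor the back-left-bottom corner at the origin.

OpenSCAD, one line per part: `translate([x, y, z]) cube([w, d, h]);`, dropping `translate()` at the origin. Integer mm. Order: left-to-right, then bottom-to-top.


cube([320, 960, 220]);
translate([320, 0, 0]) cube([320, 960, 440]);
translate([640, 0, 0]) cube([320, 960, 660]);
translate([960, 0, 0]) cube([320, 960, 880]);
translate([1280, 0, 0]) cube([320, 960, 1100]);
translate([1600, 0, 0]) cube([320, 960, 1320]);
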